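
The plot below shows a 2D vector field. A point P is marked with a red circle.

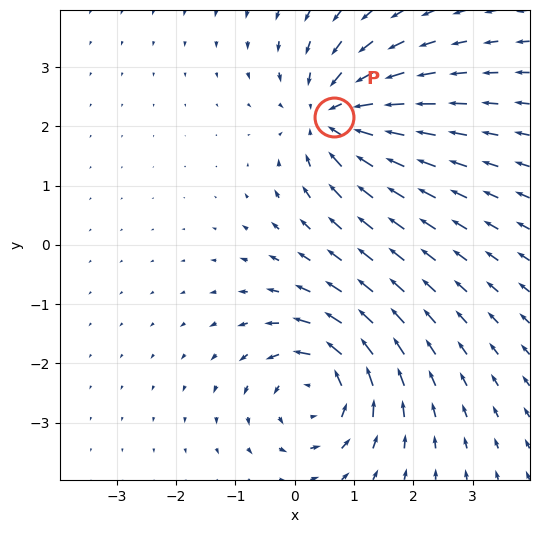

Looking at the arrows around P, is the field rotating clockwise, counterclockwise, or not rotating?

Near P at (0.7, 2.2) the arrows show no circulation. The curl there is ≈0.

not rotating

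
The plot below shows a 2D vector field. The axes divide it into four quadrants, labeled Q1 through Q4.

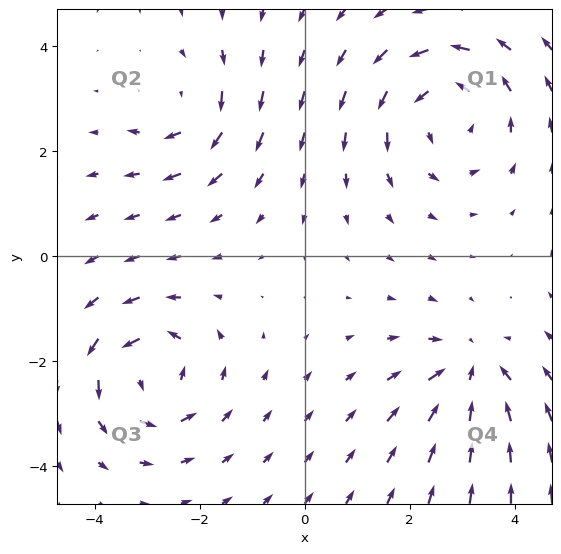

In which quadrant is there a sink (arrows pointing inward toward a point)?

Q4

The sink sits at approximately (3.2, -2.2), which lies in quadrant Q4. The divergence there is about -4, negative as expected for a sink.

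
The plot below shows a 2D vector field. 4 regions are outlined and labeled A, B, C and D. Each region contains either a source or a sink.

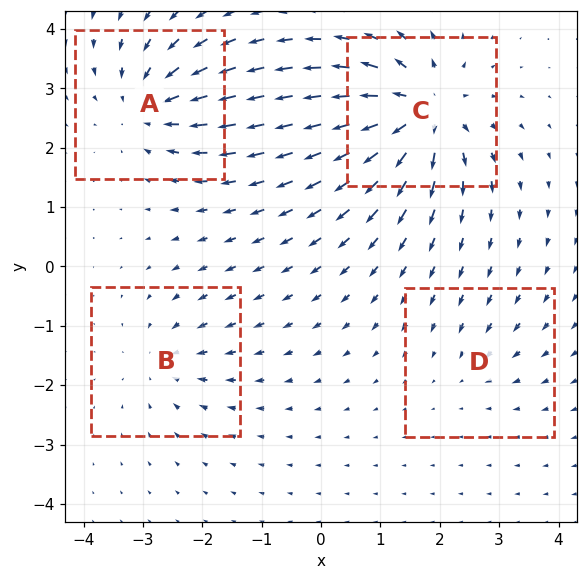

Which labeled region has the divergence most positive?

Divergence at each region's feature centre — A: about -5, B: about -4, C: about +8, D: about -2. Region C is most positive.

C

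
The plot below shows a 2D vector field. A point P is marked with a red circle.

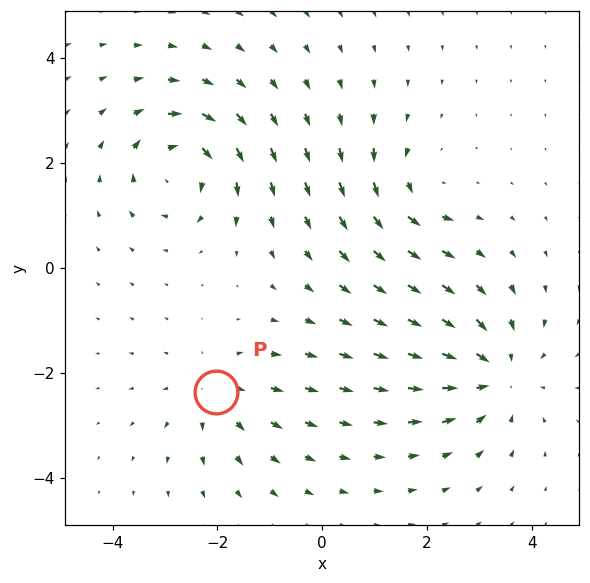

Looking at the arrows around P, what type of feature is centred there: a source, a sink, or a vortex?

source

At P (-2.0, -2.4) the arrows spread outward. Divergence about +3, curl ≈0 — positive divergence with near-zero curl is a source.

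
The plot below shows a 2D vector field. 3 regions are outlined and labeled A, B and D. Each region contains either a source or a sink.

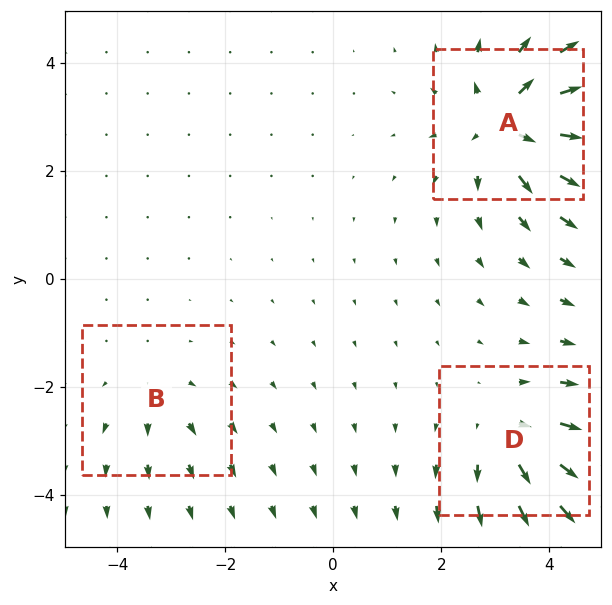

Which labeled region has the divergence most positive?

A

Divergence at each region's feature centre — A: about +5, B: about +2, D: about +4. Region A is most positive.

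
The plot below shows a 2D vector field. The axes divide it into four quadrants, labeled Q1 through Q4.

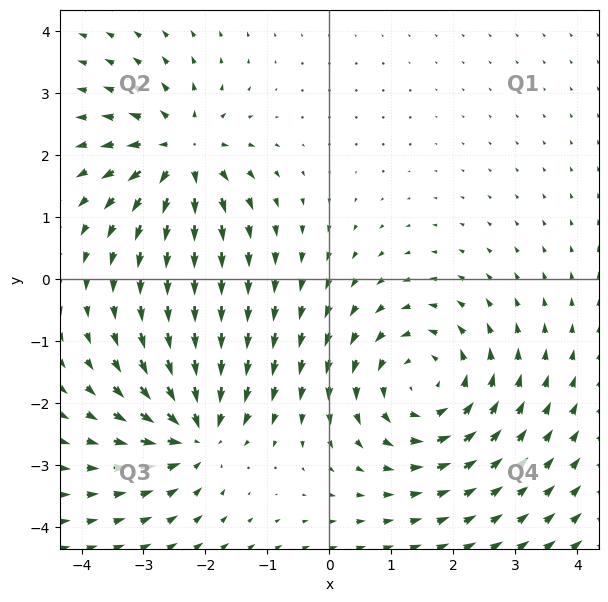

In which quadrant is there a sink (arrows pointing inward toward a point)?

The sink sits at approximately (-2.2, -2.5), which lies in quadrant Q3. The divergence there is about -4, negative as expected for a sink.

Q3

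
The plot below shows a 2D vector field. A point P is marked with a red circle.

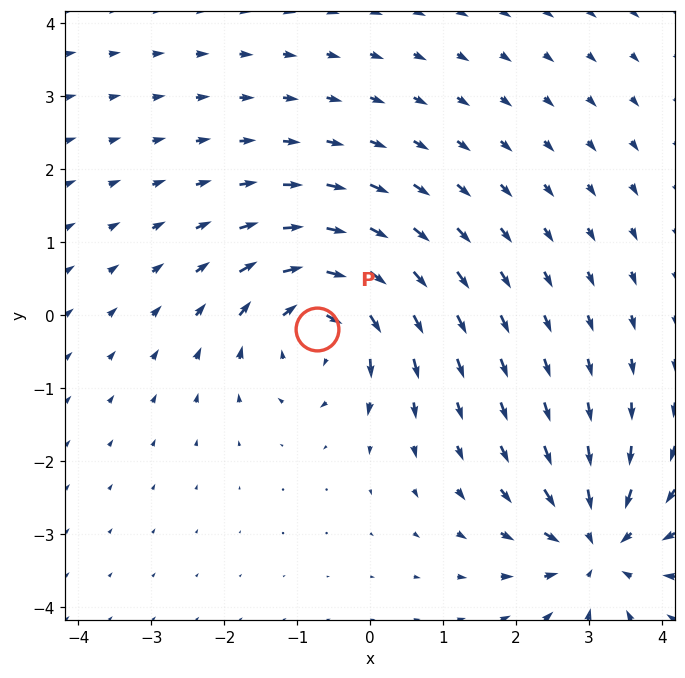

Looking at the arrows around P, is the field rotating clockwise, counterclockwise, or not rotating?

Near P at (-0.7, -0.2) the arrows circulate clockwise. The curl (z-component) there is about -4; negative curl means clockwise rotation.

clockwise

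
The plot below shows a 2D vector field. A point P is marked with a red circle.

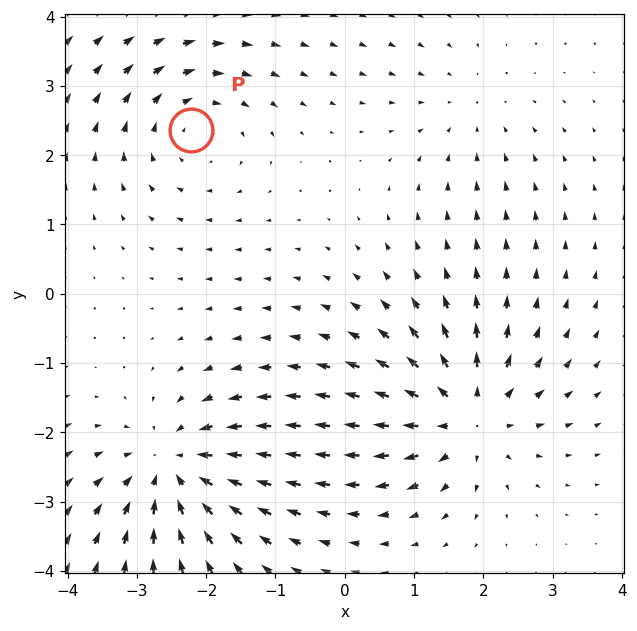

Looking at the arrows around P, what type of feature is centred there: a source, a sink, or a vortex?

At P (-2.2, 2.4) the arrows circulate clockwise. Divergence ≈0, curl about -4 — near-zero divergence with nonzero curl is a vortex.

vortex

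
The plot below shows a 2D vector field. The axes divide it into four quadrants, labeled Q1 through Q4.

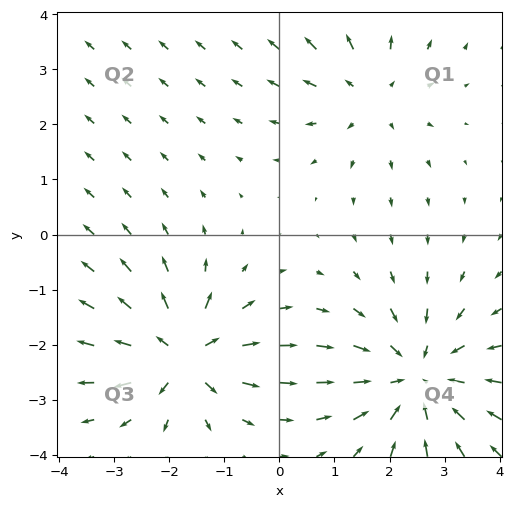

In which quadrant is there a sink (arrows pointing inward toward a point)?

The sink sits at approximately (2.5, -2.6), which lies in quadrant Q4. The divergence there is about -4, negative as expected for a sink.

Q4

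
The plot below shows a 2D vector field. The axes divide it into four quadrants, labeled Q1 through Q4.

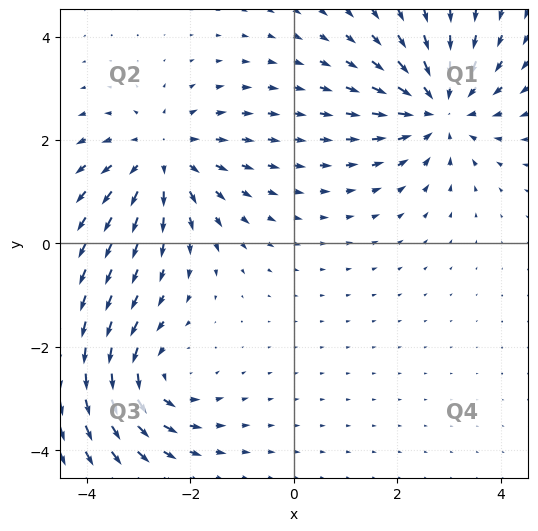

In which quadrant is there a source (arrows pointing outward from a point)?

The source sits at approximately (-2.5, 1.7), which lies in quadrant Q2. The divergence there is about +3, positive as expected for a source.

Q2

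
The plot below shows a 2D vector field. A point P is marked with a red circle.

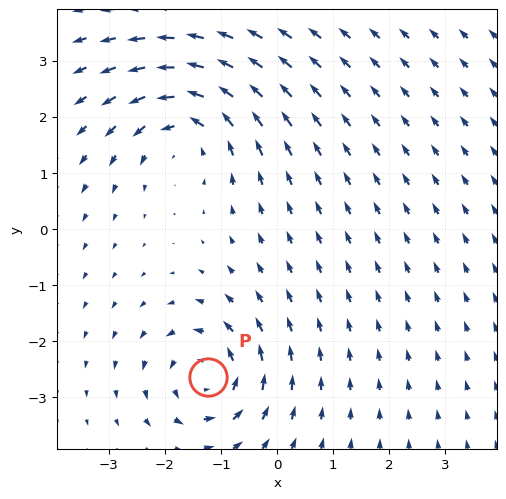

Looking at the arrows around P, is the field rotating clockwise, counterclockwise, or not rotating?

counterclockwise

Near P at (-1.2, -2.6) the arrows circulate counterclockwise. The curl (z-component) there is about +5; positive curl means counterclockwise rotation.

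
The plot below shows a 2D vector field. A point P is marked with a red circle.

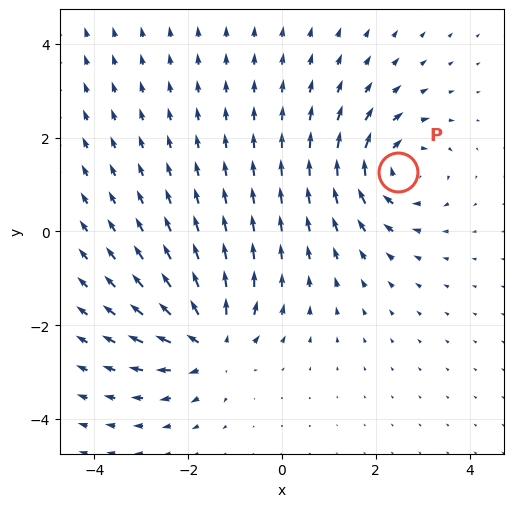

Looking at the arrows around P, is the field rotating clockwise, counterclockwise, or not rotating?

clockwise

Near P at (2.5, 1.3) the arrows circulate clockwise. The curl (z-component) there is about -3; negative curl means clockwise rotation.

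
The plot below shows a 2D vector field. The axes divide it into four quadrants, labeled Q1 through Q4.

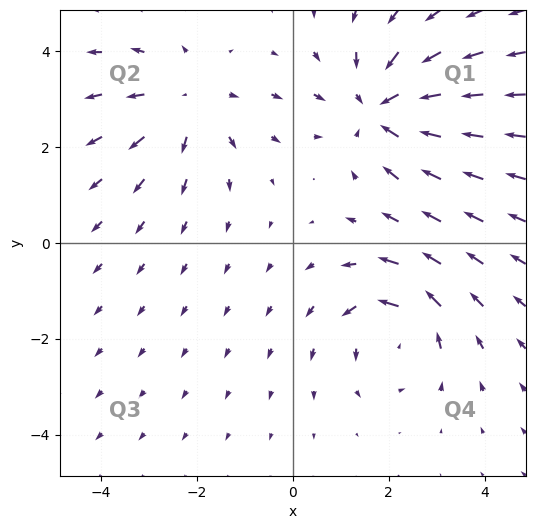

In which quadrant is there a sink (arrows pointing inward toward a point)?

Q1

The sink sits at approximately (1.9, 2.8), which lies in quadrant Q1. The divergence there is about -4, negative as expected for a sink.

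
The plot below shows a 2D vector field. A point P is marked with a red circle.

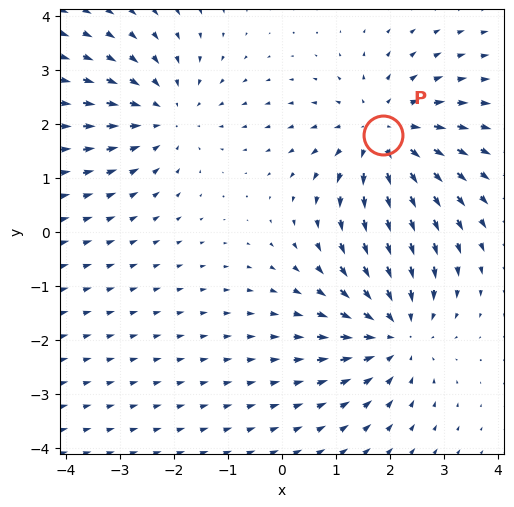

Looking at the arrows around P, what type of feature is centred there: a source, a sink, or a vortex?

At P (1.9, 1.8) the arrows spread outward. Divergence about +3, curl ≈0 — positive divergence with near-zero curl is a source.

source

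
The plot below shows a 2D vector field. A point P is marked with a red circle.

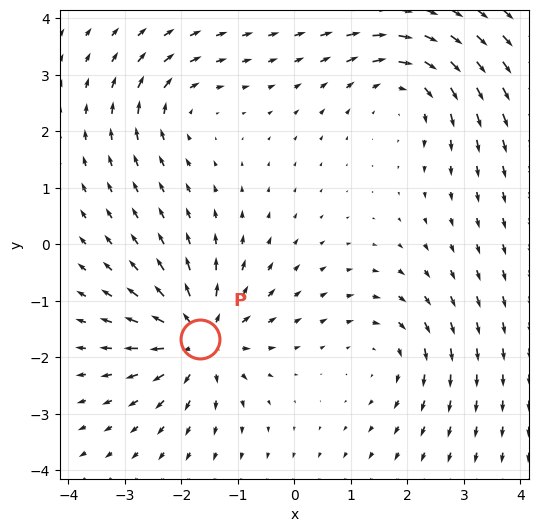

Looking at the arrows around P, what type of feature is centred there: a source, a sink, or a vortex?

source

At P (-1.7, -1.7) the arrows spread outward. Divergence about +7, curl ≈0 — positive divergence with near-zero curl is a source.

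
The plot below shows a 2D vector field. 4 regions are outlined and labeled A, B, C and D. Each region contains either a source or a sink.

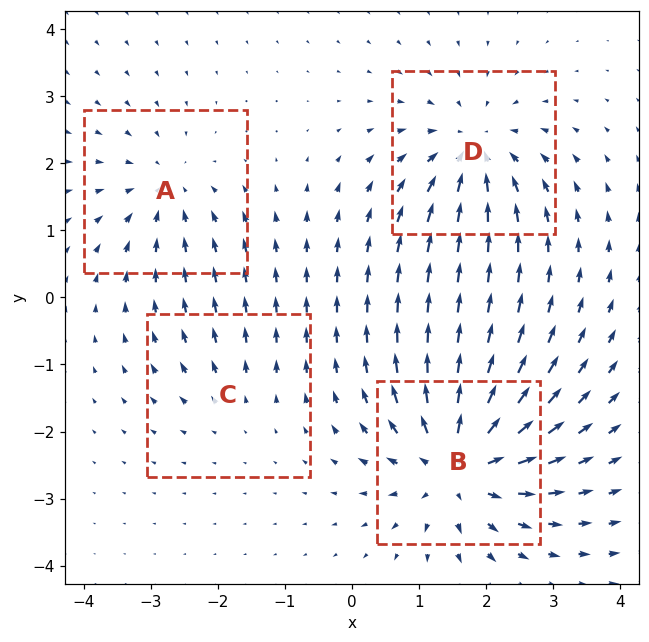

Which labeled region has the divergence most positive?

B

Divergence at each region's feature centre — A: about -4, B: about +7, C: about +2, D: about -5. Region B is most positive.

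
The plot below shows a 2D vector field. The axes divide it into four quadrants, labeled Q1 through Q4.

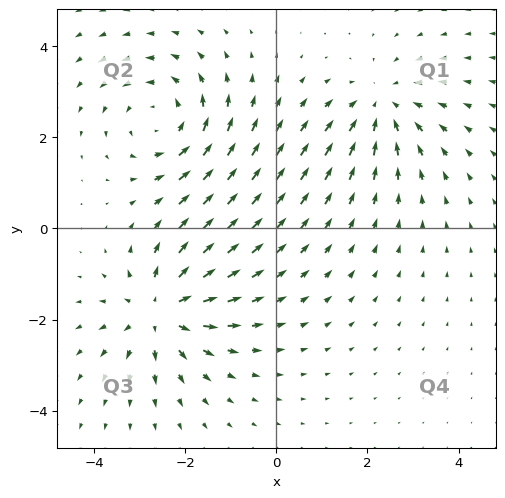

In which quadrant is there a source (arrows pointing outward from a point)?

Q3

The source sits at approximately (-2.5, -1.8), which lies in quadrant Q3. The divergence there is about +5, positive as expected for a source.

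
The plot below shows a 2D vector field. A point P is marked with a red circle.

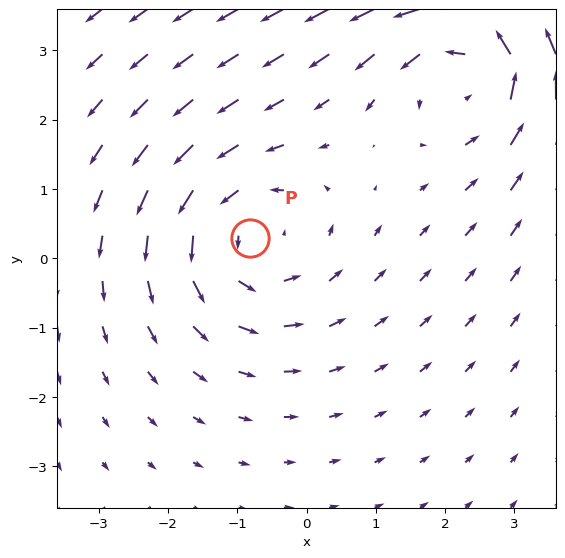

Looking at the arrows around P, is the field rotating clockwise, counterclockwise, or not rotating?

Near P at (-0.8, 0.3) the arrows circulate counterclockwise. The curl (z-component) there is about +3; positive curl means counterclockwise rotation.

counterclockwise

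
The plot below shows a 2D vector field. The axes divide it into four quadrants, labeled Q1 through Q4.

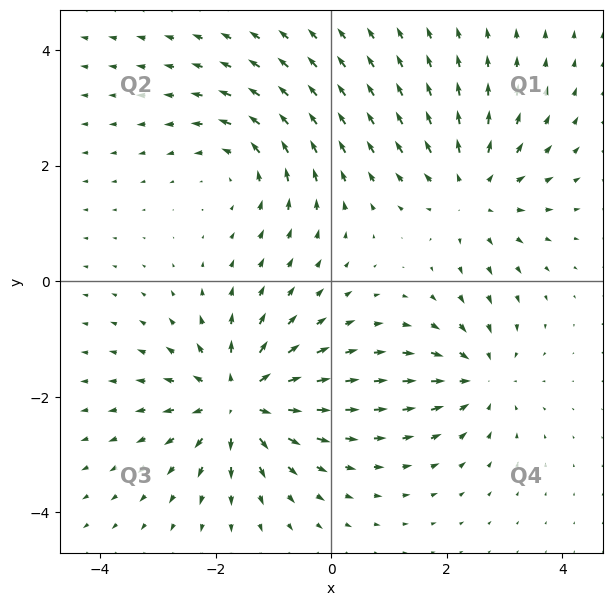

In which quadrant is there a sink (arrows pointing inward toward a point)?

Q4

The sink sits at approximately (2.6, -1.7), which lies in quadrant Q4. The divergence there is about -3, negative as expected for a sink.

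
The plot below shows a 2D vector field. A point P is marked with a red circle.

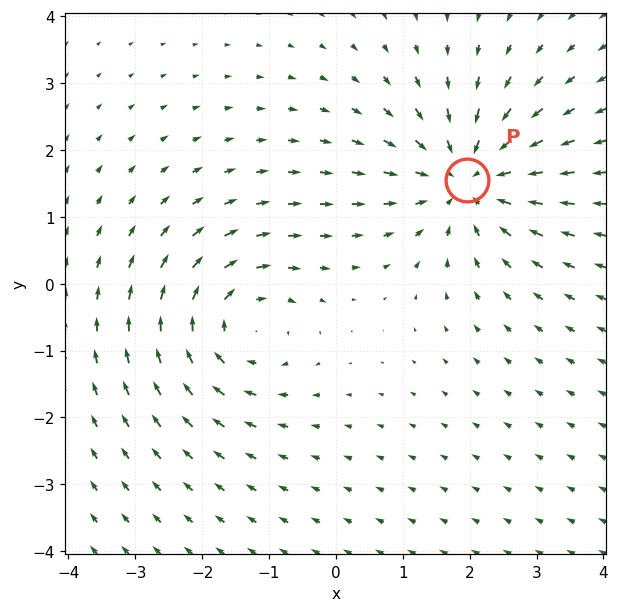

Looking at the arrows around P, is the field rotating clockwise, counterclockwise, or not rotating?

Near P at (2.0, 1.6) the arrows show no circulation. The curl there is ≈0.

not rotating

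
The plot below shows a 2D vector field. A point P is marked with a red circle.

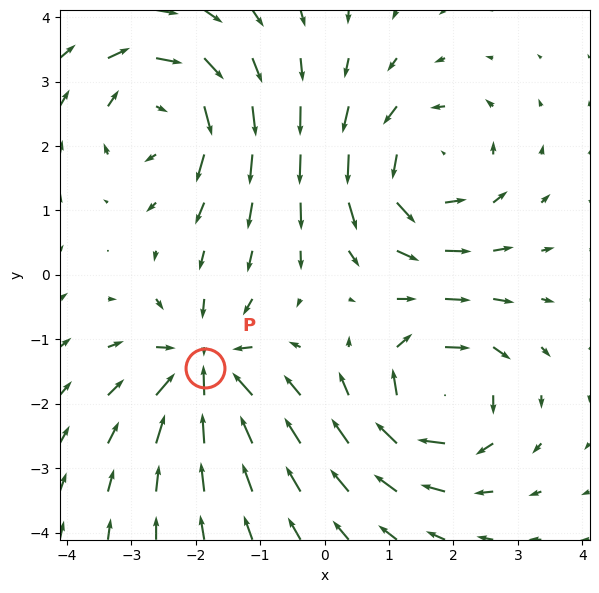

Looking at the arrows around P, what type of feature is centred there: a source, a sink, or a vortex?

At P (-1.9, -1.4) the arrows converge inward. Divergence about -6, curl ≈0 — negative divergence with near-zero curl is a sink.

sink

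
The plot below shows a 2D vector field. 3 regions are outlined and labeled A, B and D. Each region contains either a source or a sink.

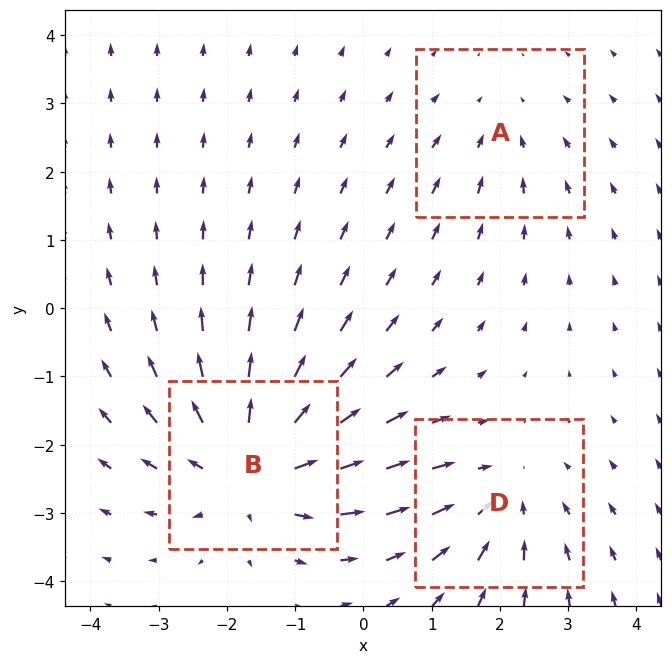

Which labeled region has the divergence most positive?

B

Divergence at each region's feature centre — A: about -2, B: about +5, D: about -3. Region B is most positive.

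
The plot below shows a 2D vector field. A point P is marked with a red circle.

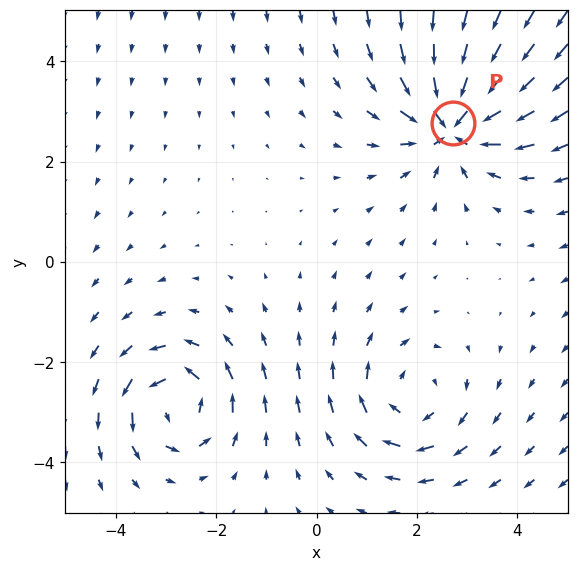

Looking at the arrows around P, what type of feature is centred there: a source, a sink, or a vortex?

At P (2.7, 2.8) the arrows converge inward. Divergence about -6, curl ≈0 — negative divergence with near-zero curl is a sink.

sink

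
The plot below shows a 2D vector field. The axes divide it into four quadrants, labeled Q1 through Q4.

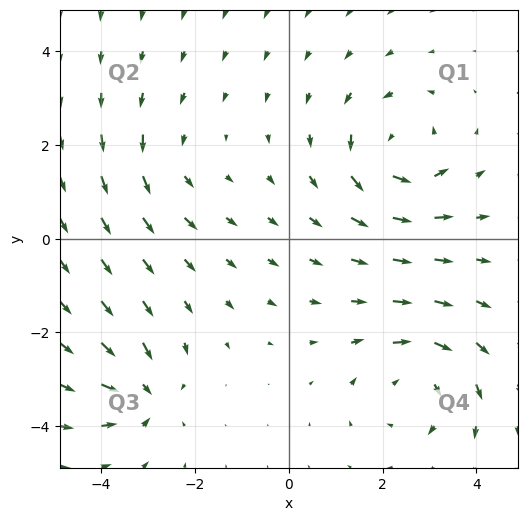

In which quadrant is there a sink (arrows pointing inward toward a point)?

Q3

The sink sits at approximately (-3.1, -3.3), which lies in quadrant Q3. The divergence there is about -5, negative as expected for a sink.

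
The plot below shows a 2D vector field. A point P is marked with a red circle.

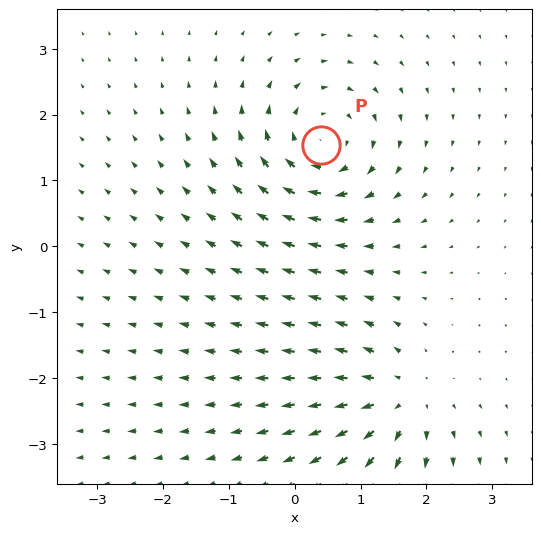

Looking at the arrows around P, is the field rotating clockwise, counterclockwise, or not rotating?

Near P at (0.4, 1.5) the arrows circulate clockwise. The curl (z-component) there is about -6; negative curl means clockwise rotation.

clockwise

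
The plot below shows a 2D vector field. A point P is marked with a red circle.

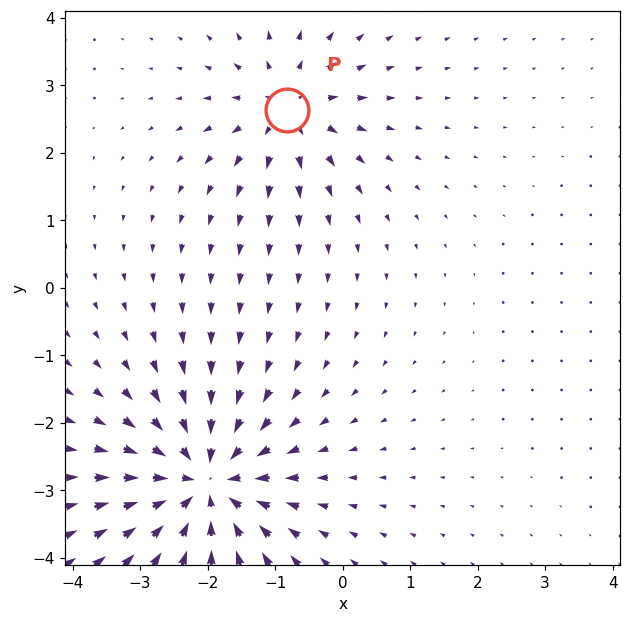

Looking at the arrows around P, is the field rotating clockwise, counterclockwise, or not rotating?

not rotating

Near P at (-0.8, 2.6) the arrows show no circulation. The curl there is ≈0.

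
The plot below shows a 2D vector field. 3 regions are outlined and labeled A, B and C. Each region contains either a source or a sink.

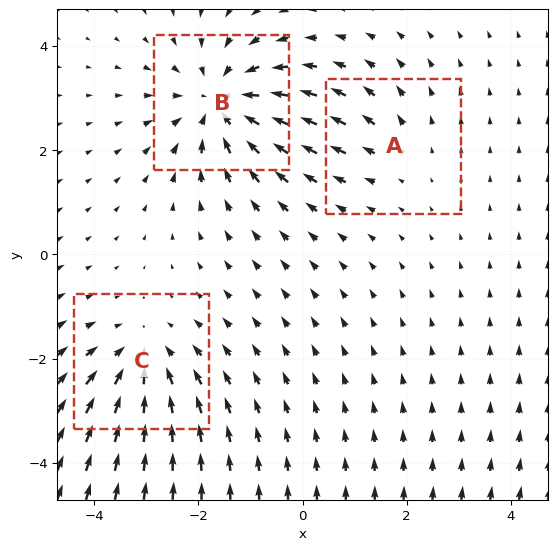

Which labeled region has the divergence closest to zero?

A

Divergence at each region's feature centre — A: about +2, B: about -5, C: about -3. Region A is closest to zero.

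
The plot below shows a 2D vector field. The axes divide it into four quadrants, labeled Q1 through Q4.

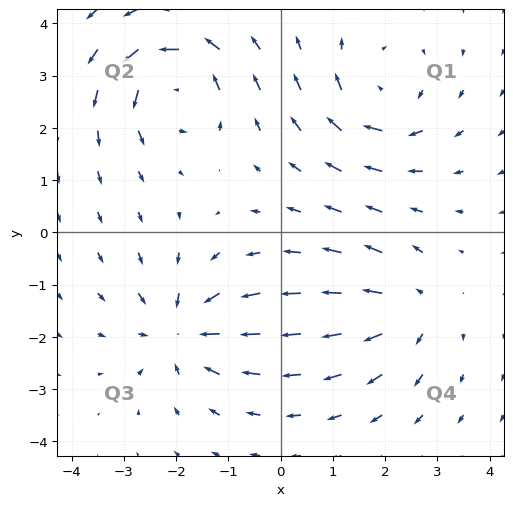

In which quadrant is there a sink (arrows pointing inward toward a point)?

The sink sits at approximately (-1.9, -1.9), which lies in quadrant Q3. The divergence there is about -5, negative as expected for a sink.

Q3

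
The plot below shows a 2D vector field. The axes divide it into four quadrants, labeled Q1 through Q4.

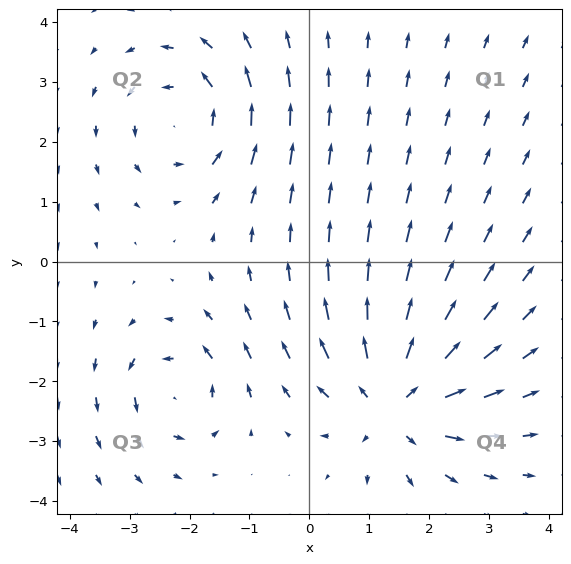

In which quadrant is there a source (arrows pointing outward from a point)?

The source sits at approximately (1.4, -2.3), which lies in quadrant Q4. The divergence there is about +5, positive as expected for a source.

Q4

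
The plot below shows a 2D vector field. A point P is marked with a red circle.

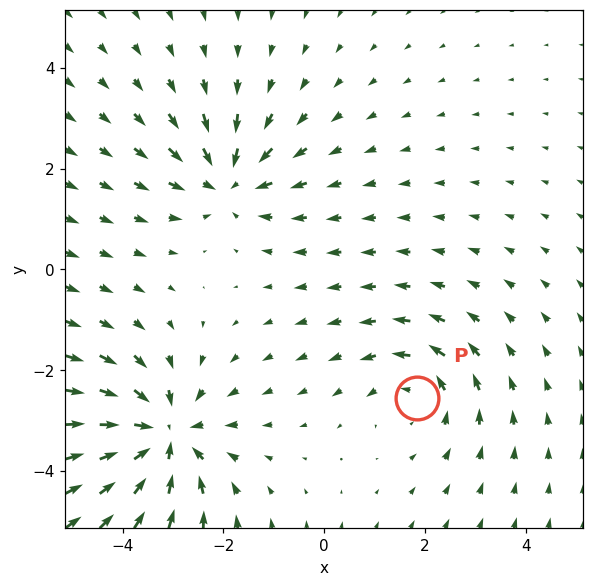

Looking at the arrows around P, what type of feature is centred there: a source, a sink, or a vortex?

vortex

At P (1.8, -2.6) the arrows circulate counterclockwise. Divergence ≈0, curl about +3 — near-zero divergence with nonzero curl is a vortex.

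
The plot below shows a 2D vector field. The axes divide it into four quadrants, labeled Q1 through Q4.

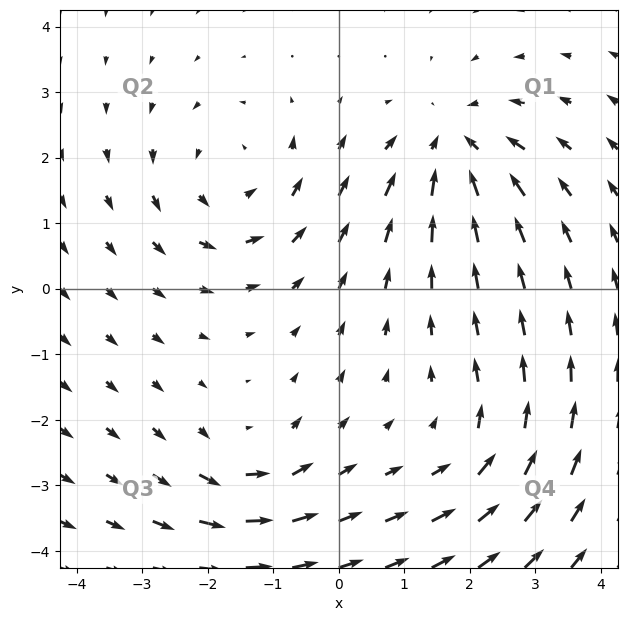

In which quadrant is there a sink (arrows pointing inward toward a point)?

The sink sits at approximately (1.8, 2.2), which lies in quadrant Q1. The divergence there is about -5, negative as expected for a sink.

Q1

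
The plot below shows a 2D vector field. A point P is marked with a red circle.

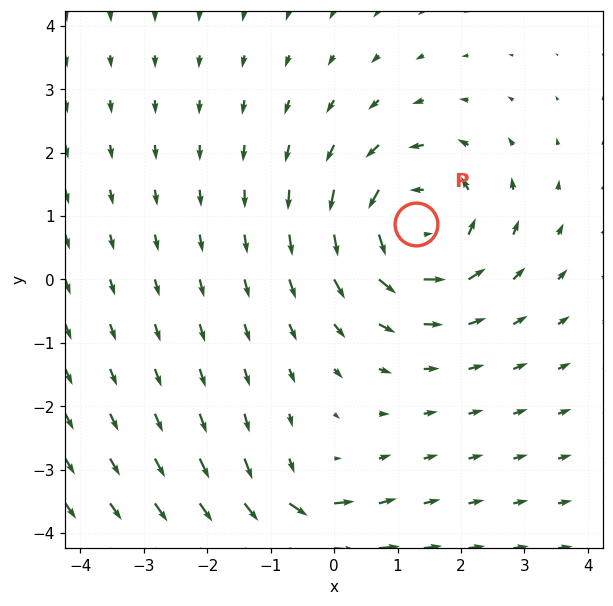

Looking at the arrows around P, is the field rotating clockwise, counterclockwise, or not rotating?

counterclockwise

Near P at (1.3, 0.9) the arrows circulate counterclockwise. The curl (z-component) there is about +5; positive curl means counterclockwise rotation.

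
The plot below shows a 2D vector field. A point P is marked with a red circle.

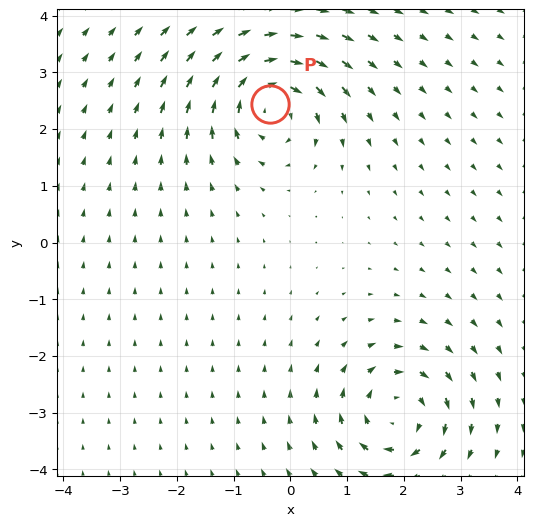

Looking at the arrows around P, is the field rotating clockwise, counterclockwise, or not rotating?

clockwise

Near P at (-0.4, 2.5) the arrows circulate clockwise. The curl (z-component) there is about -7; negative curl means clockwise rotation.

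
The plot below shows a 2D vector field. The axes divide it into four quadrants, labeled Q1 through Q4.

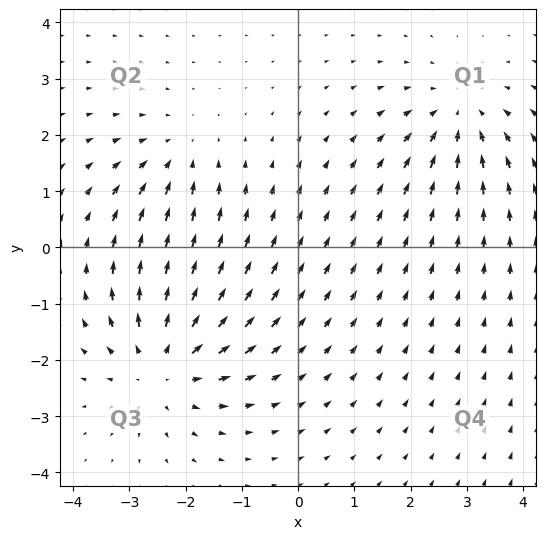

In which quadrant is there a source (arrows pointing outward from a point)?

The source sits at approximately (-2.4, -2.1), which lies in quadrant Q3. The divergence there is about +4, positive as expected for a source.

Q3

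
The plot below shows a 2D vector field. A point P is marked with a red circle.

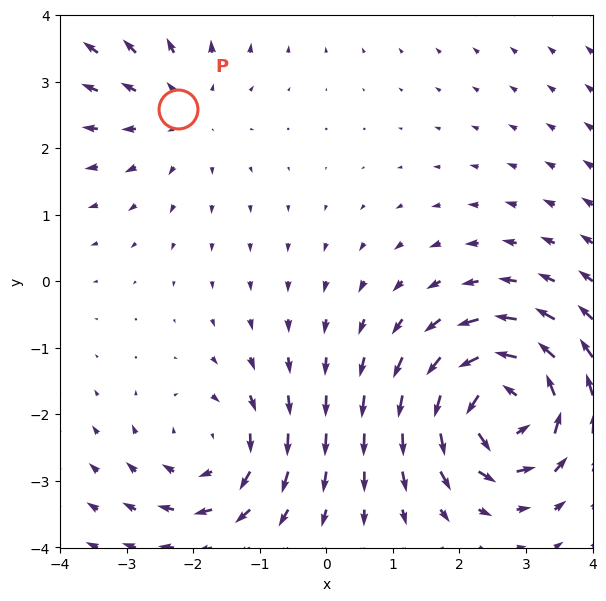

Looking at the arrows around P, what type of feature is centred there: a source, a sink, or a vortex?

source

At P (-2.2, 2.6) the arrows spread outward. Divergence about +2, curl ≈0 — positive divergence with near-zero curl is a source.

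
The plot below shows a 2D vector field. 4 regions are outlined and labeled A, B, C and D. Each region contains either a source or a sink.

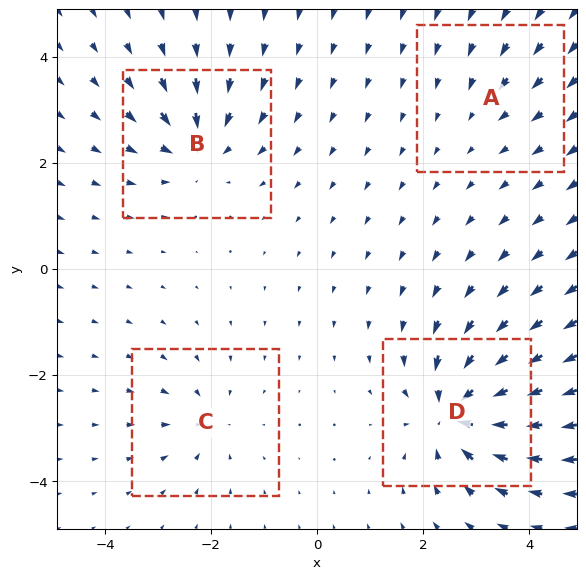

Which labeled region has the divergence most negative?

Divergence at each region's feature centre — A: about -2, B: about -6, C: about -4, D: about -9. Region D is most negative.

D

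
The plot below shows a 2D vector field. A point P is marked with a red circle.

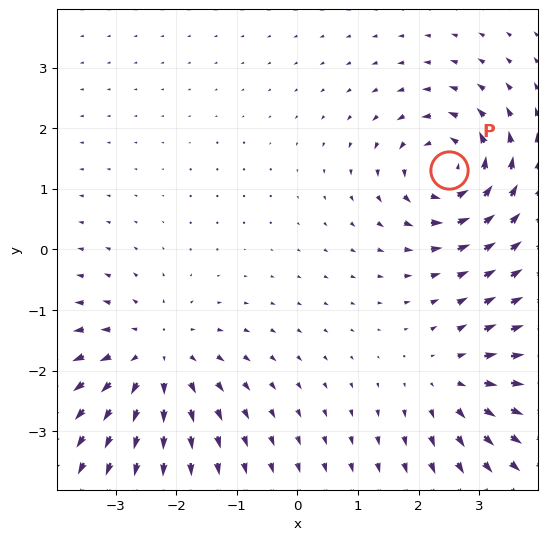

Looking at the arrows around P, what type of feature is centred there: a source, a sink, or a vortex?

vortex

At P (2.5, 1.3) the arrows circulate counterclockwise. Divergence ≈0, curl about +6 — near-zero divergence with nonzero curl is a vortex.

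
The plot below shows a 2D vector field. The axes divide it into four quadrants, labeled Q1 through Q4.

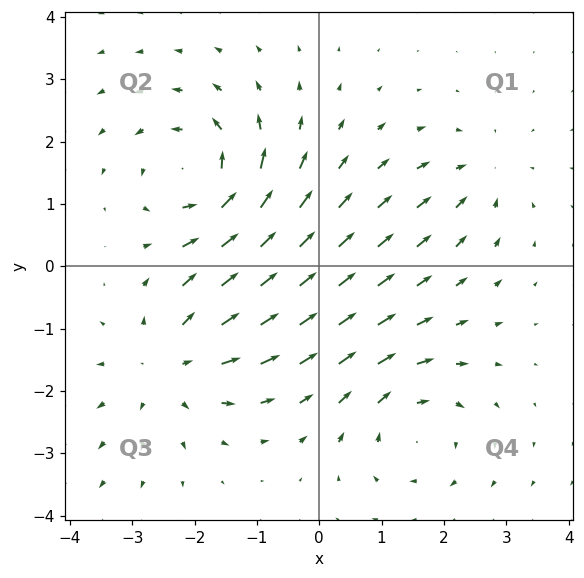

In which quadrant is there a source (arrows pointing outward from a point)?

Q3

The source sits at approximately (-2.4, -1.6), which lies in quadrant Q3. The divergence there is about +4, positive as expected for a source.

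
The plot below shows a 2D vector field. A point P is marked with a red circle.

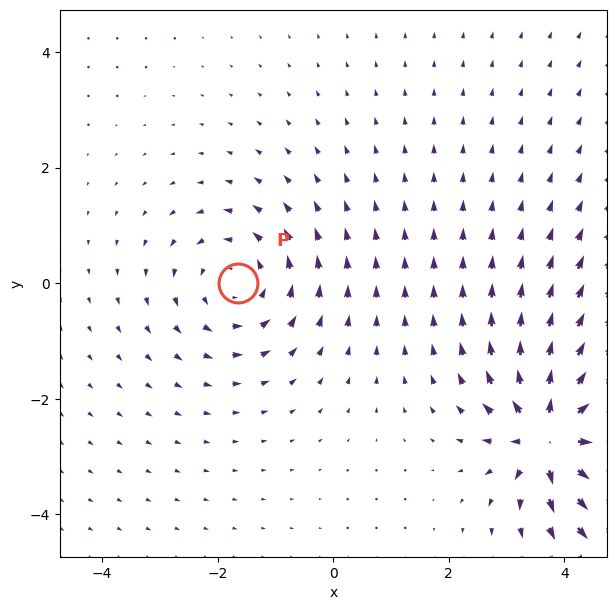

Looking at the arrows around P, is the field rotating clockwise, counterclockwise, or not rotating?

counterclockwise

Near P at (-1.6, -0.0) the arrows circulate counterclockwise. The curl (z-component) there is about +3; positive curl means counterclockwise rotation.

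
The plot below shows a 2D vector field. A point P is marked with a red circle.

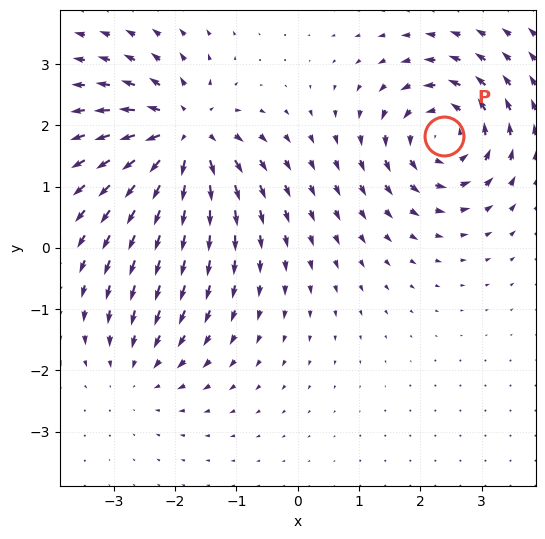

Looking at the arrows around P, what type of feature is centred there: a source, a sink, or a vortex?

At P (2.4, 1.8) the arrows circulate counterclockwise. Divergence ≈0, curl about +6 — near-zero divergence with nonzero curl is a vortex.

vortex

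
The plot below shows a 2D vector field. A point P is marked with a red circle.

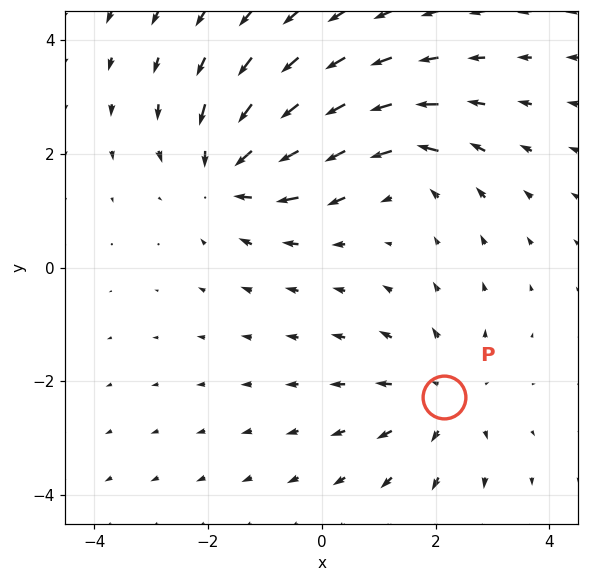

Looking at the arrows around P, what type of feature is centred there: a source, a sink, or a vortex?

source

At P (2.1, -2.3) the arrows spread outward. Divergence about +3, curl ≈0 — positive divergence with near-zero curl is a source.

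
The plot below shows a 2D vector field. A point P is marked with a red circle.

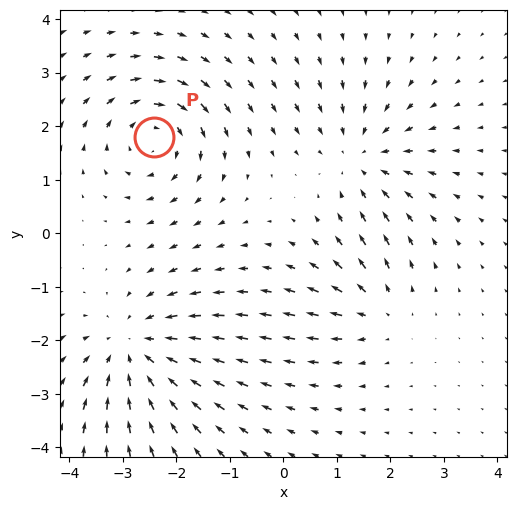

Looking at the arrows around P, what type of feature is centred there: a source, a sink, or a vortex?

vortex

At P (-2.4, 1.8) the arrows circulate clockwise. Divergence ≈0, curl about -5 — near-zero divergence with nonzero curl is a vortex.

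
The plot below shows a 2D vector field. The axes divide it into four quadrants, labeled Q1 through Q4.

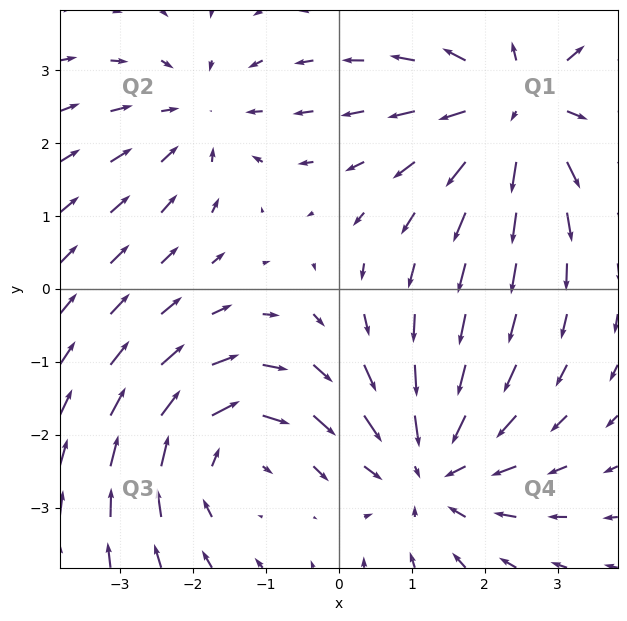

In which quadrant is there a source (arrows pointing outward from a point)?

Q1

The source sits at approximately (2.5, 2.6), which lies in quadrant Q1. The divergence there is about +4, positive as expected for a source.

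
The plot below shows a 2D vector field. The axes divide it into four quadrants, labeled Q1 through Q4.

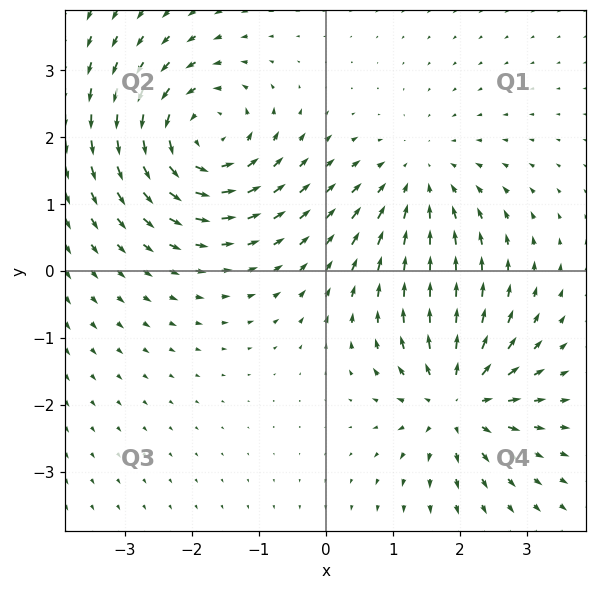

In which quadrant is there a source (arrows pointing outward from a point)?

The source sits at approximately (2.0, -1.9), which lies in quadrant Q4. The divergence there is about +4, positive as expected for a source.

Q4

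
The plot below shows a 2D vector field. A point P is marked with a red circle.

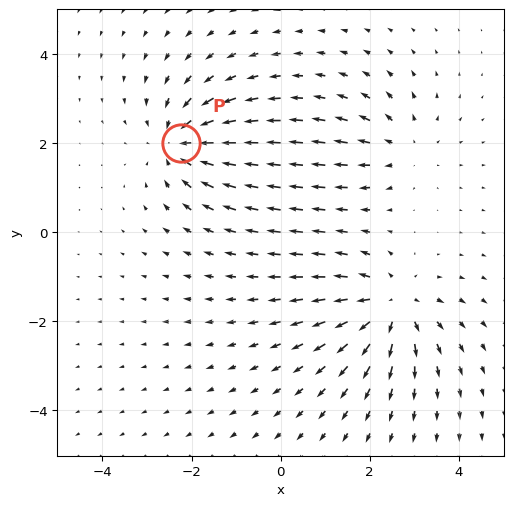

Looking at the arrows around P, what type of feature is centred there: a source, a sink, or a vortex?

At P (-2.2, 2.0) the arrows converge inward. Divergence about -4, curl ≈0 — negative divergence with near-zero curl is a sink.

sink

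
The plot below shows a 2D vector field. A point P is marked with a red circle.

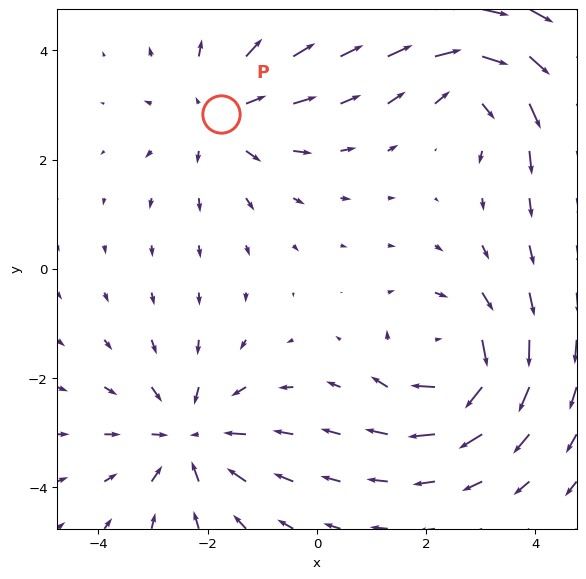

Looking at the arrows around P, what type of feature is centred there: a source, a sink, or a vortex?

At P (-1.8, 2.8) the arrows spread outward. Divergence about +4, curl ≈0 — positive divergence with near-zero curl is a source.

source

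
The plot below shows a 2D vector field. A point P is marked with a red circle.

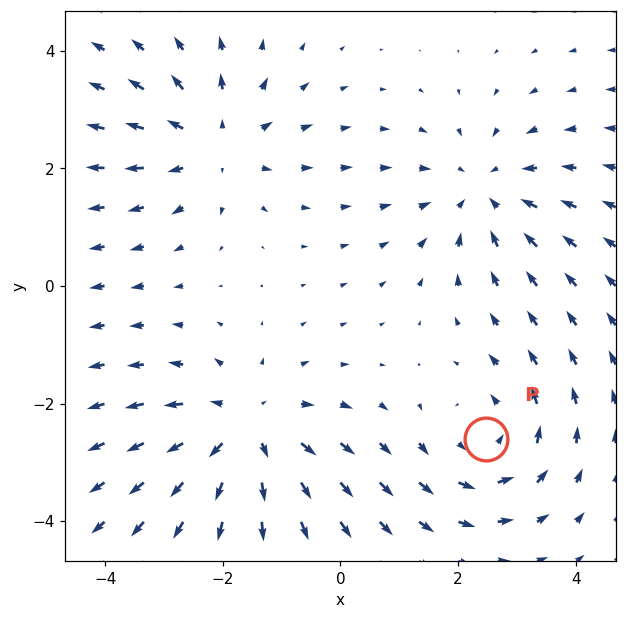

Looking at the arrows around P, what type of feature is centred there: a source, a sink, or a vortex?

At P (2.5, -2.6) the arrows circulate counterclockwise. Divergence ≈0, curl about +3 — near-zero divergence with nonzero curl is a vortex.

vortex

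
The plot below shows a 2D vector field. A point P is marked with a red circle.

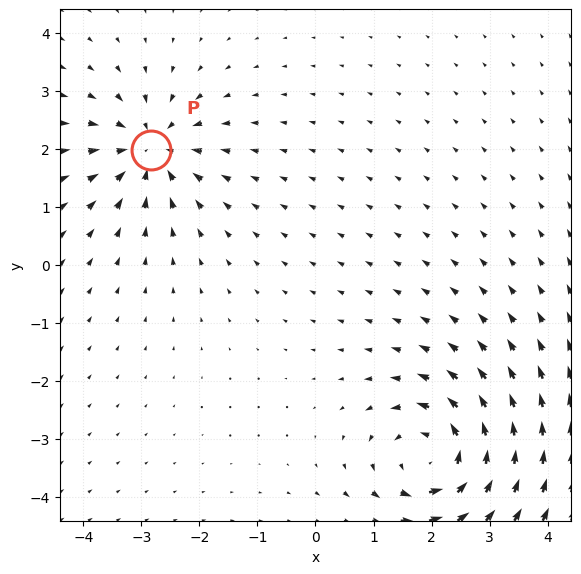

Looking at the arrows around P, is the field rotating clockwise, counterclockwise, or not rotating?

not rotating

Near P at (-2.8, 2.0) the arrows show no circulation. The curl there is ≈0.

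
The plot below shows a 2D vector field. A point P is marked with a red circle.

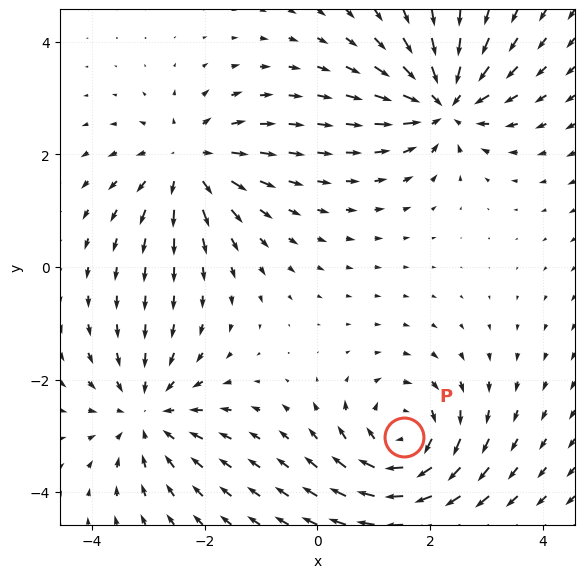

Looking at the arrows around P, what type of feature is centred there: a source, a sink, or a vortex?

At P (1.5, -3.0) the arrows circulate clockwise. Divergence ≈0, curl about -4 — near-zero divergence with nonzero curl is a vortex.

vortex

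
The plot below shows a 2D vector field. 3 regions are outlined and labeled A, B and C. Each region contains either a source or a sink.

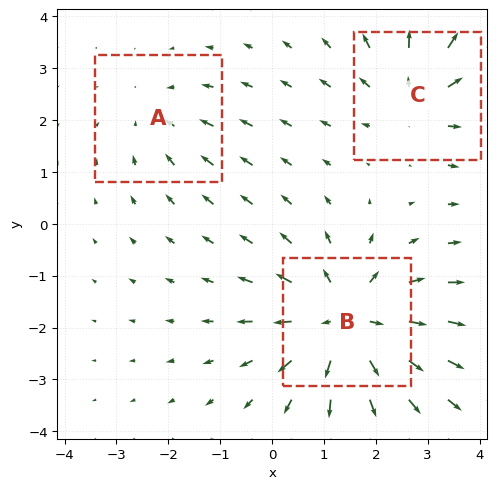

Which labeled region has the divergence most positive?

B

Divergence at each region's feature centre — A: about -2, B: about +4, C: about +3. Region B is most positive.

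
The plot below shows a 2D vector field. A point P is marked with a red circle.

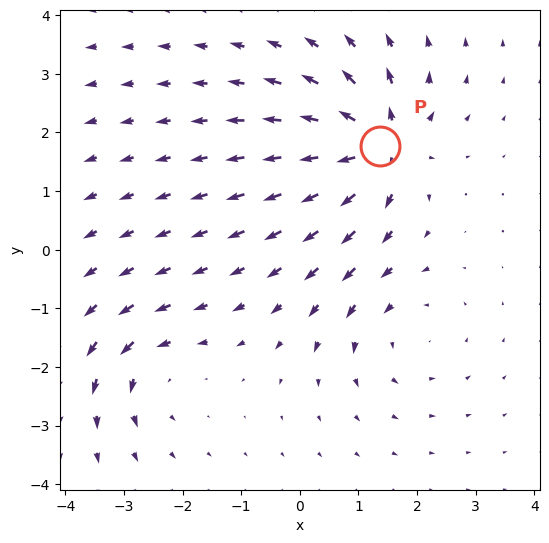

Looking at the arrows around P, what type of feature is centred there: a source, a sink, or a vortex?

At P (1.4, 1.8) the arrows spread outward. Divergence about +7, curl ≈0 — positive divergence with near-zero curl is a source.

source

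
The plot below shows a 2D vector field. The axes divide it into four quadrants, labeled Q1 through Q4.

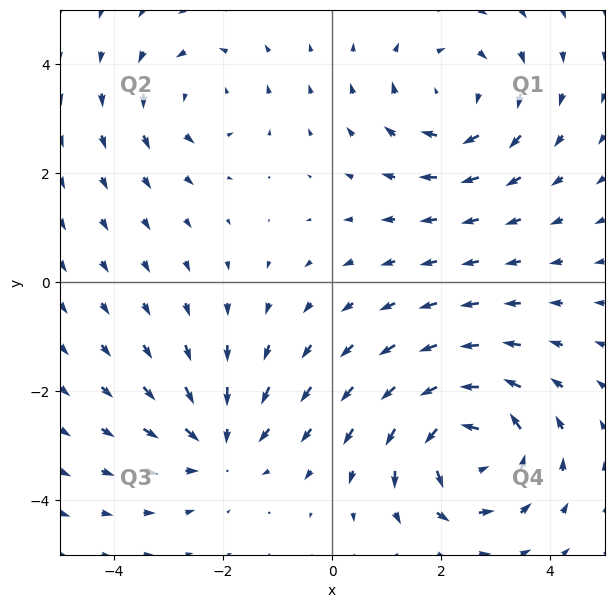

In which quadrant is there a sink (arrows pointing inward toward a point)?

Q3

The sink sits at approximately (-2.1, -3.0), which lies in quadrant Q3. The divergence there is about -3, negative as expected for a sink.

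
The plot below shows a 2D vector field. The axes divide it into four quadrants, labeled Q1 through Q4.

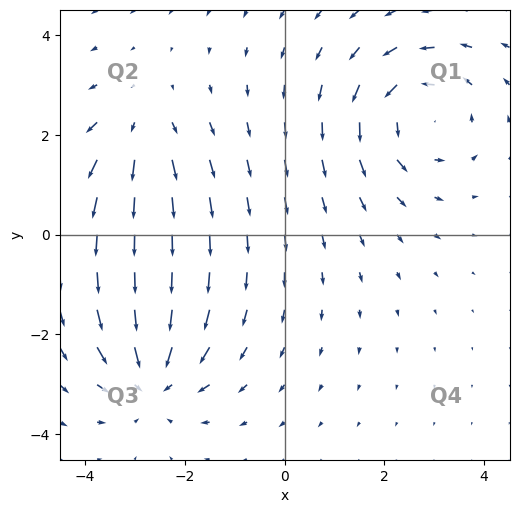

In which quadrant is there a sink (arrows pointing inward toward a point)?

The sink sits at approximately (-2.7, -2.9), which lies in quadrant Q3. The divergence there is about -4, negative as expected for a sink.

Q3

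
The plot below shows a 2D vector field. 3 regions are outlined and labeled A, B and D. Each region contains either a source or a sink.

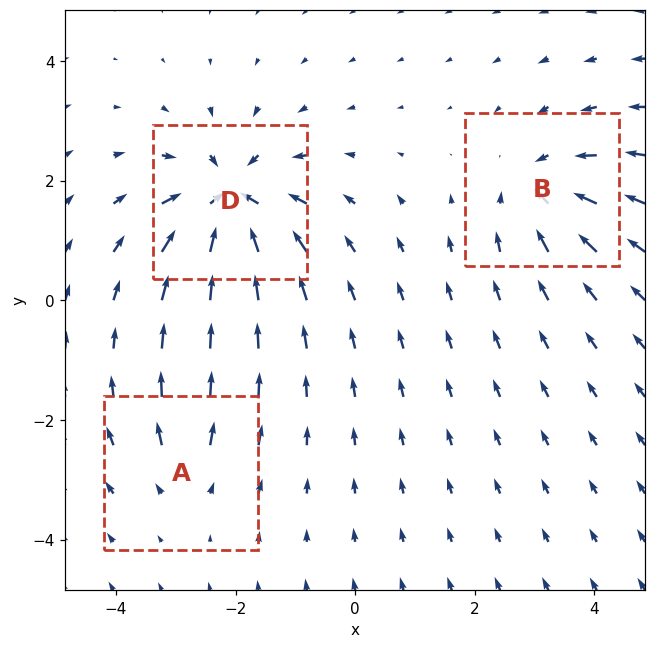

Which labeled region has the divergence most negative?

Divergence at each region's feature centre — A: about +3, B: about -4, D: about -7. Region D is most negative.

D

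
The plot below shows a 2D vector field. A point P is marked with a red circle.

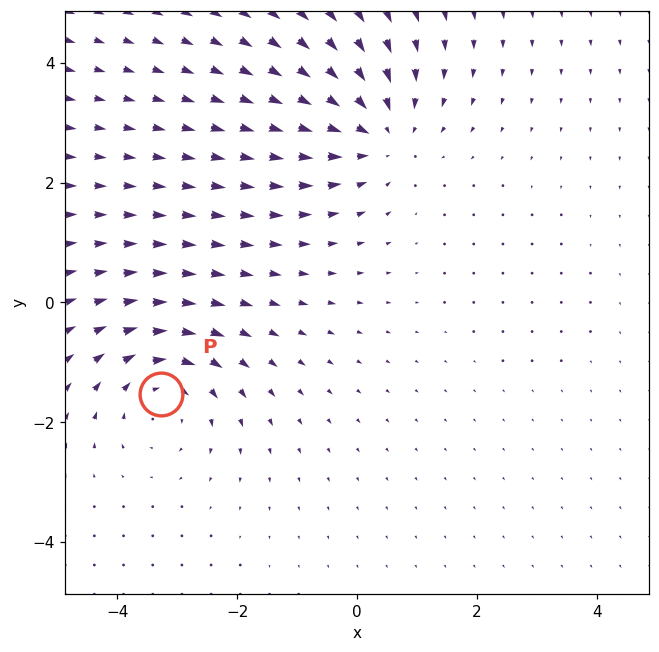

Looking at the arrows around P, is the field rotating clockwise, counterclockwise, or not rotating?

Near P at (-3.3, -1.5) the arrows circulate clockwise. The curl (z-component) there is about -3; negative curl means clockwise rotation.

clockwise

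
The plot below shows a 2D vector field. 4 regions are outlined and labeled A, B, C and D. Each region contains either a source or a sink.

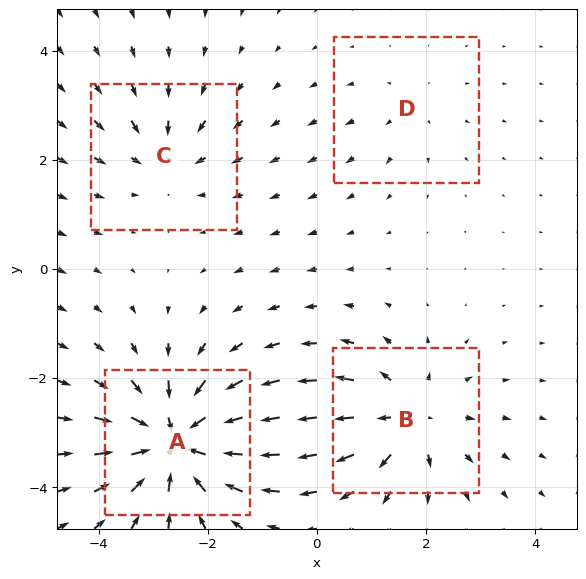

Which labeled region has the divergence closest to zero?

Divergence at each region's feature centre — A: about -7, B: about +5, C: about -3, D: about +2. Region D is closest to zero.

D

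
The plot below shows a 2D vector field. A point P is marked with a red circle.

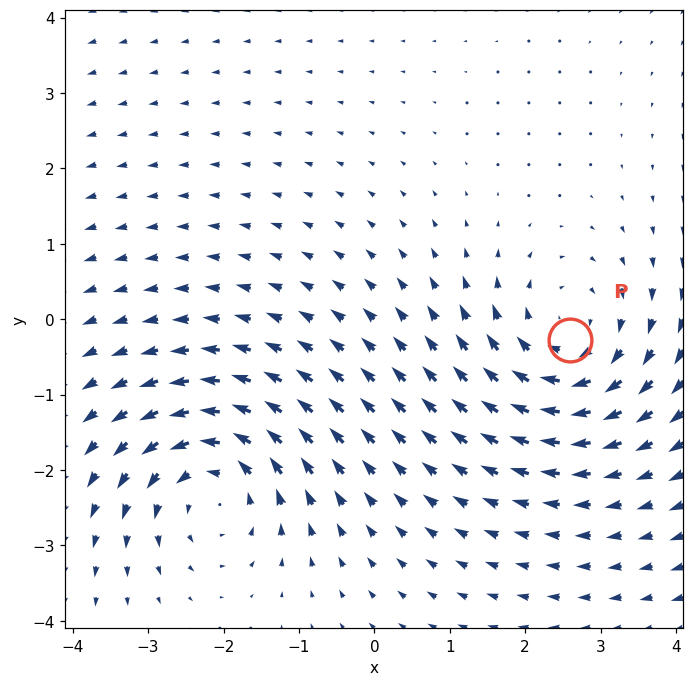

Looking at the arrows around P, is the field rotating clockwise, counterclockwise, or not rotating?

clockwise

Near P at (2.6, -0.3) the arrows circulate clockwise. The curl (z-component) there is about -3; negative curl means clockwise rotation.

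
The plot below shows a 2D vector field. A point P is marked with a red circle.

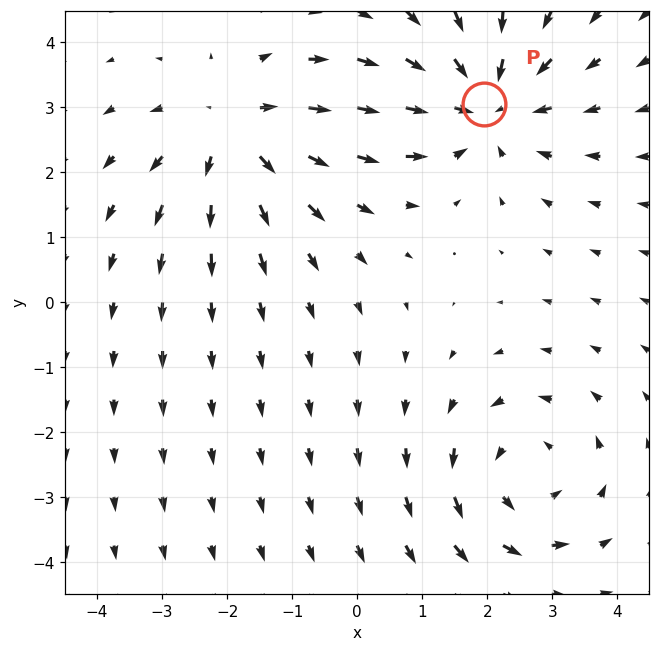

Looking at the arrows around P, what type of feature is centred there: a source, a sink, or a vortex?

sink

At P (2.0, 3.0) the arrows converge inward. Divergence about -4, curl ≈0 — negative divergence with near-zero curl is a sink.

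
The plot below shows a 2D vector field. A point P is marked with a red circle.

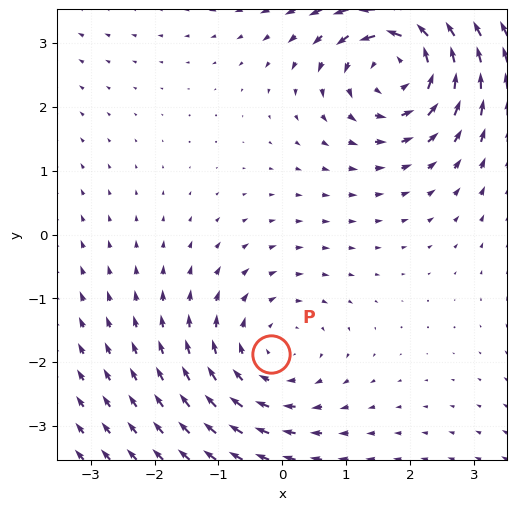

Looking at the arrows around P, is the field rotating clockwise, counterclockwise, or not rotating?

Near P at (-0.2, -1.9) the arrows circulate clockwise. The curl (z-component) there is about -2; negative curl means clockwise rotation.

clockwise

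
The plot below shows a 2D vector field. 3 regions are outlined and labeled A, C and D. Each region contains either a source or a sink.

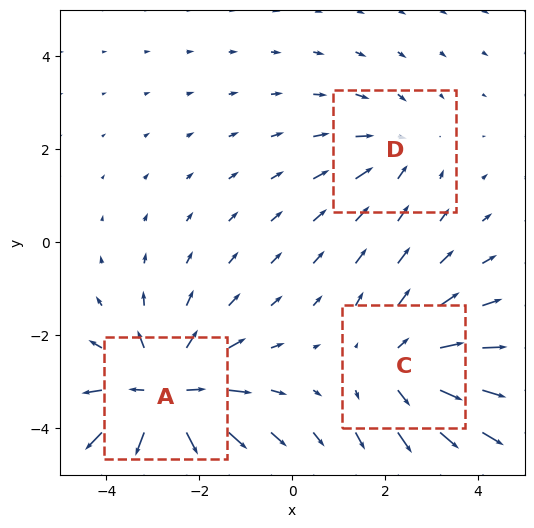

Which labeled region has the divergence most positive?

A

Divergence at each region's feature centre — A: about +5, C: about +3, D: about -2. Region A is most positive.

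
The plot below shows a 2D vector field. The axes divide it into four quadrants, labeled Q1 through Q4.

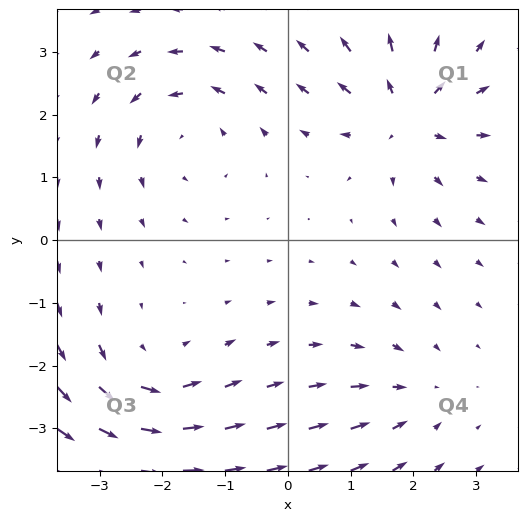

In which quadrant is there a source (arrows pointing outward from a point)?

The source sits at approximately (1.9, 2.0), which lies in quadrant Q1. The divergence there is about +6, positive as expected for a source.

Q1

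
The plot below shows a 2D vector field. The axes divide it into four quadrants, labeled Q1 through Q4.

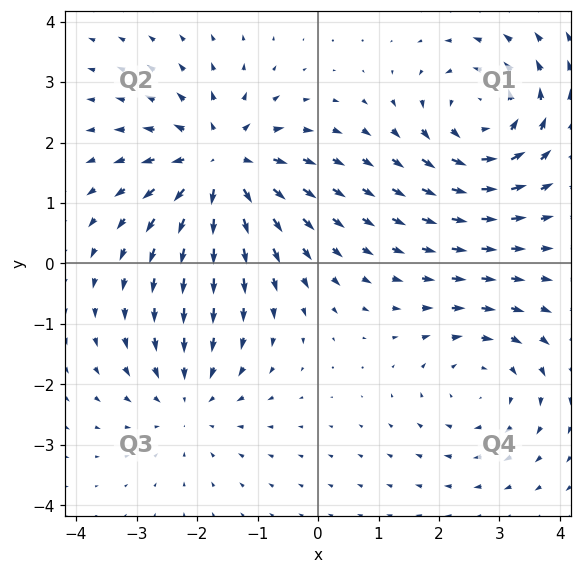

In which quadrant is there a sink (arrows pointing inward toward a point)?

The sink sits at approximately (-2.1, -2.3), which lies in quadrant Q3. The divergence there is about -2, negative as expected for a sink.

Q3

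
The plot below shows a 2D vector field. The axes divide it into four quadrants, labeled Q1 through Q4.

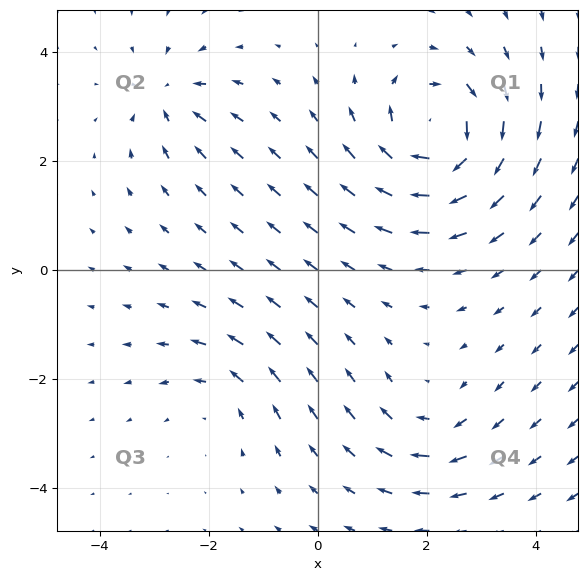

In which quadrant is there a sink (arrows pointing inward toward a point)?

Q2

The sink sits at approximately (-2.8, 3.2), which lies in quadrant Q2. The divergence there is about -3, negative as expected for a sink.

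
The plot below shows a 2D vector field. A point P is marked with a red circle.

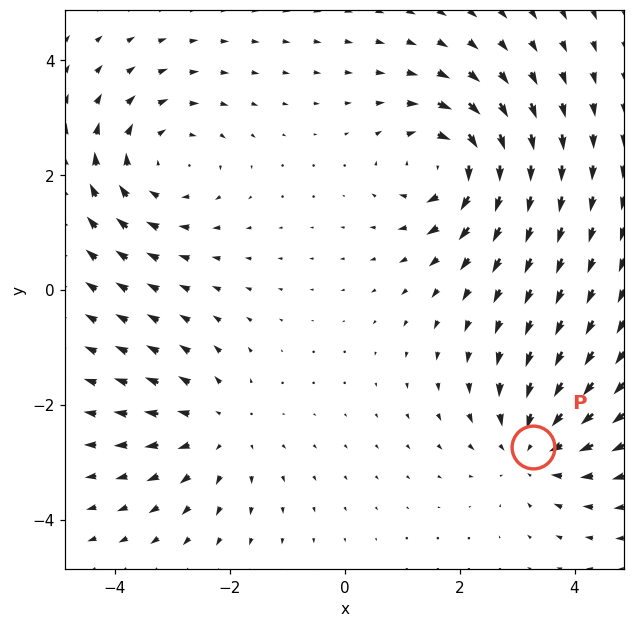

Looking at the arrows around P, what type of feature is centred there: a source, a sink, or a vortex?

At P (3.3, -2.7) the arrows converge inward. Divergence about -5, curl ≈0 — negative divergence with near-zero curl is a sink.

sink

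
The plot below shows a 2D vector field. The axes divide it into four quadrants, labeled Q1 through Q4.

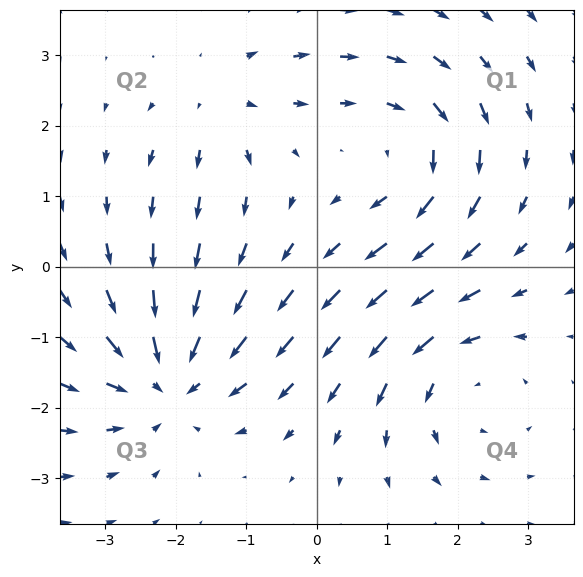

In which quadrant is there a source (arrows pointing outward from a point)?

The source sits at approximately (-1.4, 2.3), which lies in quadrant Q2. The divergence there is about +3, positive as expected for a source.

Q2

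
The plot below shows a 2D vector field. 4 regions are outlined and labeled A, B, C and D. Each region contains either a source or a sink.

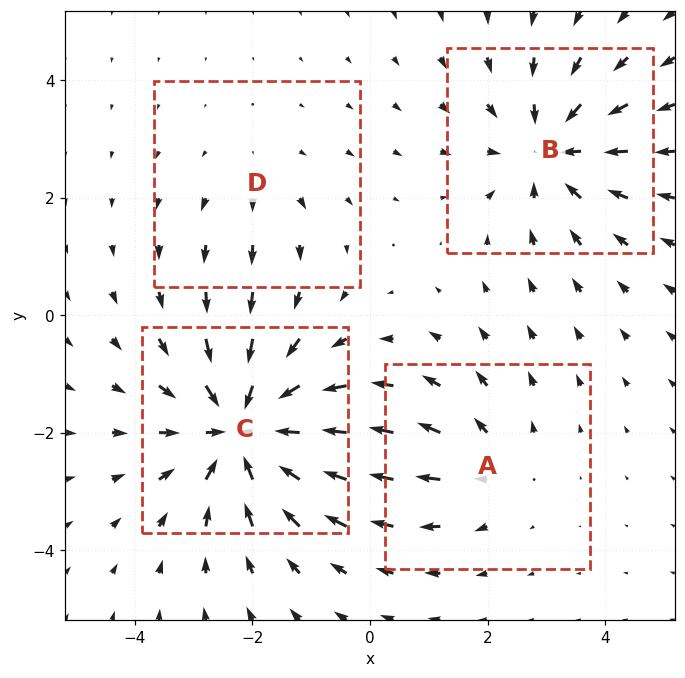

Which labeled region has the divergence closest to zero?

D

Divergence at each region's feature centre — A: about +3, B: about -4, C: about -6, D: about +2. Region D is closest to zero.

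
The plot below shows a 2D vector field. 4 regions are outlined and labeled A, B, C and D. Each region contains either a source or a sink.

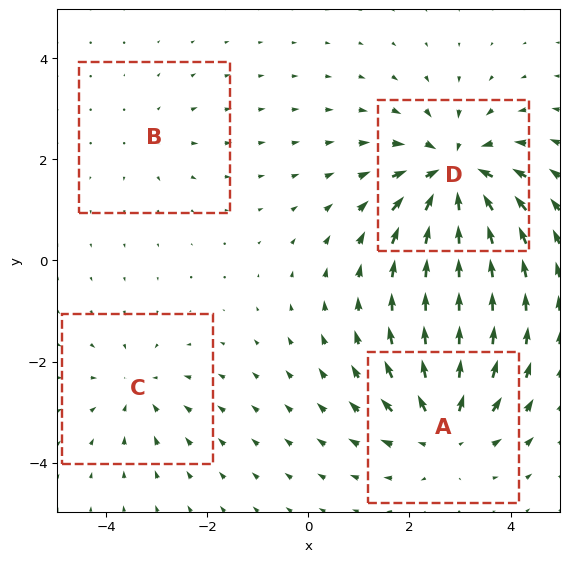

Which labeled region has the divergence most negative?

D

Divergence at each region's feature centre — A: about +5, B: about +2, C: about -3, D: about -7. Region D is most negative.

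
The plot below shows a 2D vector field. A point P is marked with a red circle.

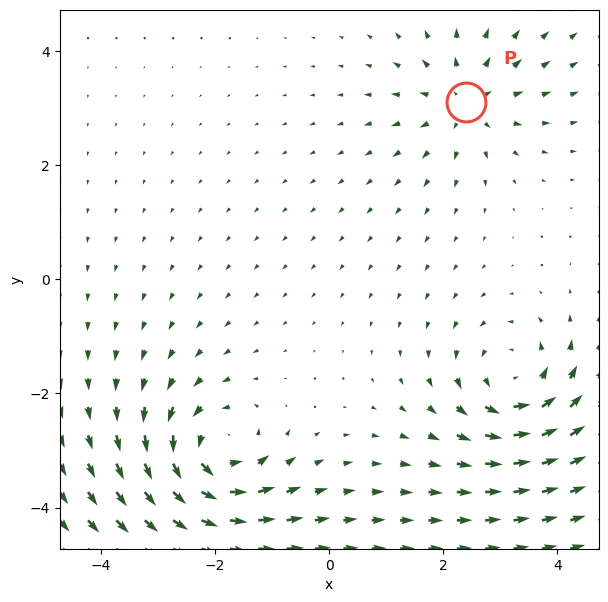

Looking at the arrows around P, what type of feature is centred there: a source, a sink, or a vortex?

At P (2.4, 3.1) the arrows spread outward. Divergence about +3, curl ≈0 — positive divergence with near-zero curl is a source.

source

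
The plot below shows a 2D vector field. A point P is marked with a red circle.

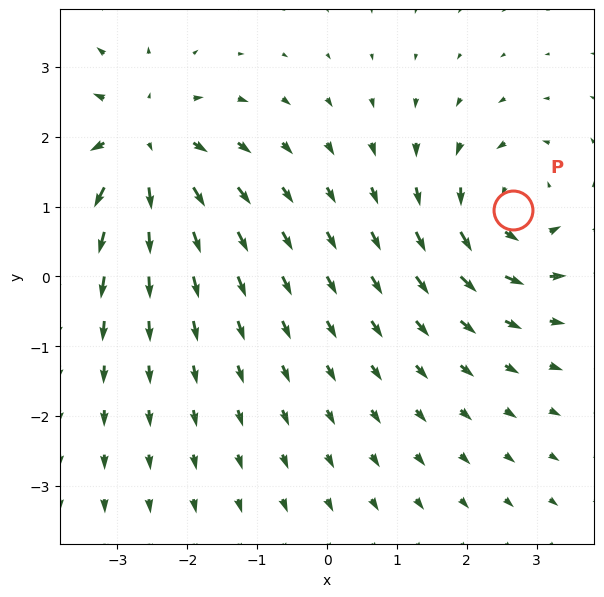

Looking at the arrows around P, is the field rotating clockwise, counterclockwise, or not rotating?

Near P at (2.7, 1.0) the arrows circulate counterclockwise. The curl (z-component) there is about +3; positive curl means counterclockwise rotation.

counterclockwise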